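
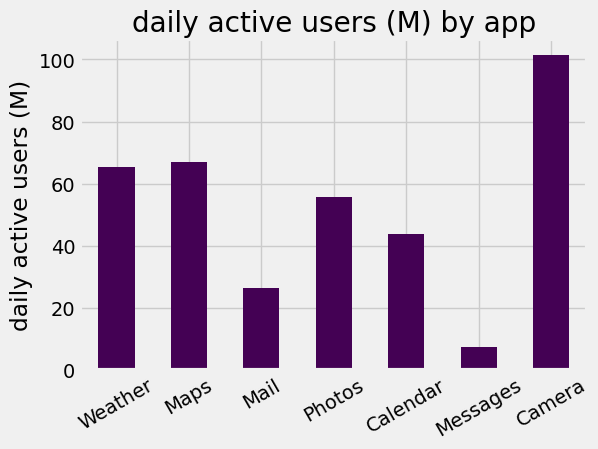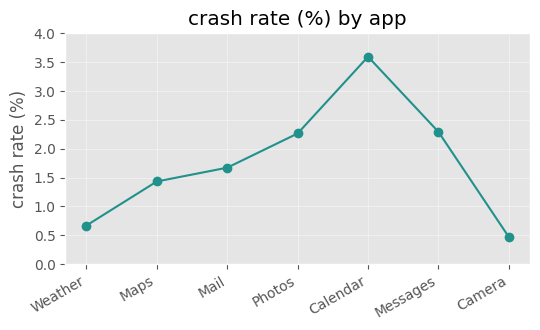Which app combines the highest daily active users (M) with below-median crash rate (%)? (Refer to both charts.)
Chart 2 median crash rate (%) ≈ 1.5; below-median apps: Weather, Maps, Camera. Among those, Camera has the highest daily active users (M) (≈ 100).

Camera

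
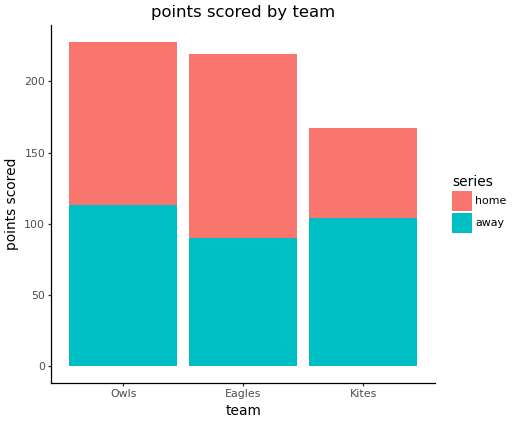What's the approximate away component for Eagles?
≈ 80

away top ≈ 80, bottom ≈ 0; segment ≈ 80.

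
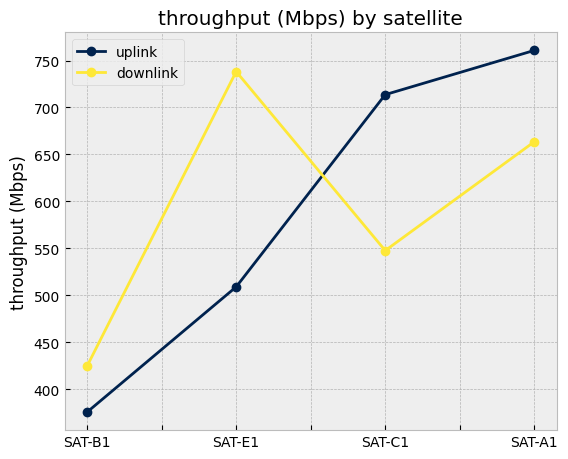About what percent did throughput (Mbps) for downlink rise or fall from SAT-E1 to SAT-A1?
≈ -13.3%

SAT-E1 ≈ 750, SAT-A1 ≈ 650; (650 − 750) / 750 ≈ -13.3%.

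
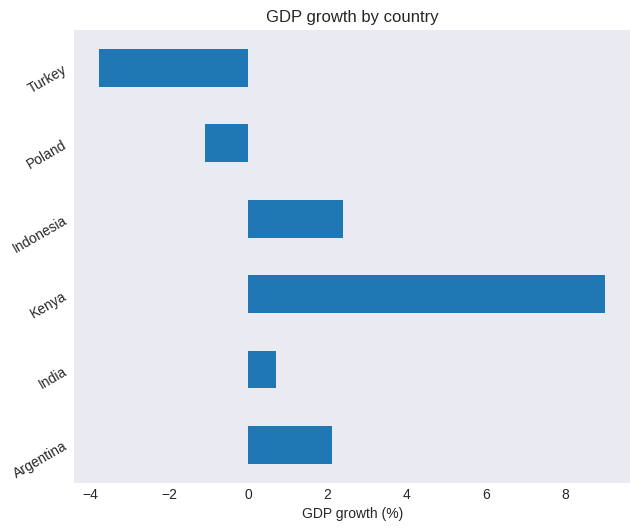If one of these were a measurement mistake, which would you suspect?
Kenya ≈ 8; the rest sit between ≈ -4 and ≈ 2.

Kenya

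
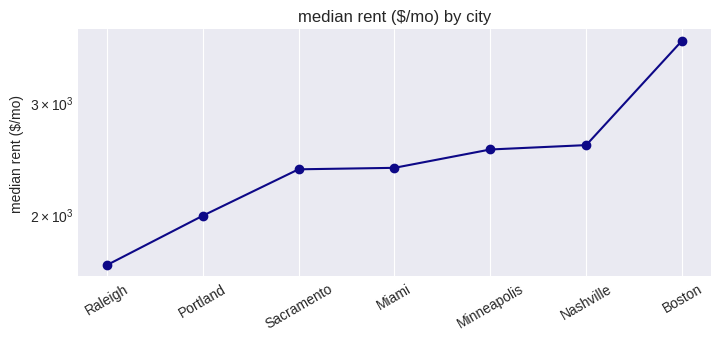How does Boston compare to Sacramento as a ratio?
≈ 1.58×

Boston ≈ 3800, Sacramento ≈ 2400; 3800/2400 ≈ 1.58.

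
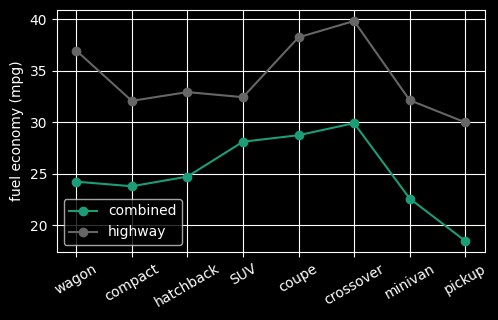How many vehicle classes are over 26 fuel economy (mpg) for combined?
3

Above 26: SUV, coupe, crossover.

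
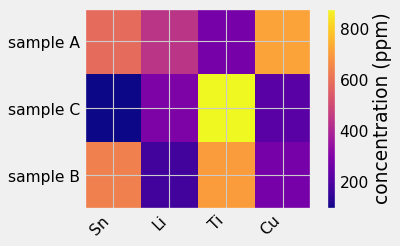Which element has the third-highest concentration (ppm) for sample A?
Top 4 for sample A: Cu ≈ 700, Sn ≈ 600, Li ≈ 400, Ti ≈ 300.

Li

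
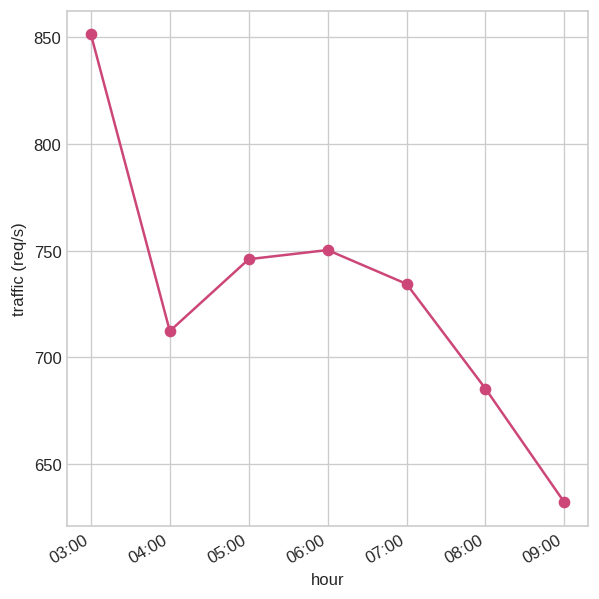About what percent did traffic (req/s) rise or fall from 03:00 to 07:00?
03:00 ≈ 860, 07:00 ≈ 740; (740 − 860) / 860 ≈ -14%.

≈ -14%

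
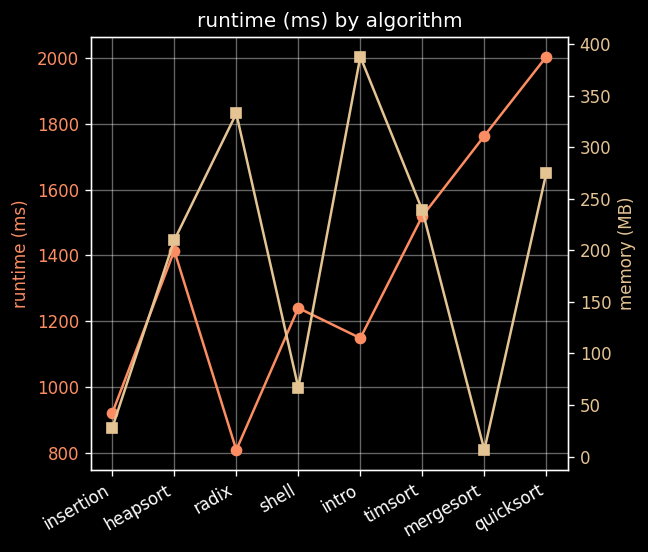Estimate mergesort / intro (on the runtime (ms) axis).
mergesort ≈ 1800, intro ≈ 1100; 1800/1100 ≈ 1.64.

≈ 1.64×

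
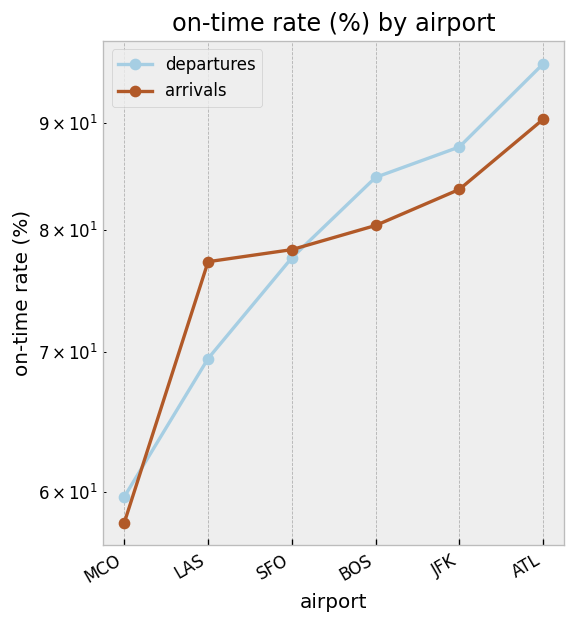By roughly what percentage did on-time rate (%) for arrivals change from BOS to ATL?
BOS ≈ 80, ATL ≈ 90; (90 − 80) / 80 ≈ +12.5%.

≈ +12.5%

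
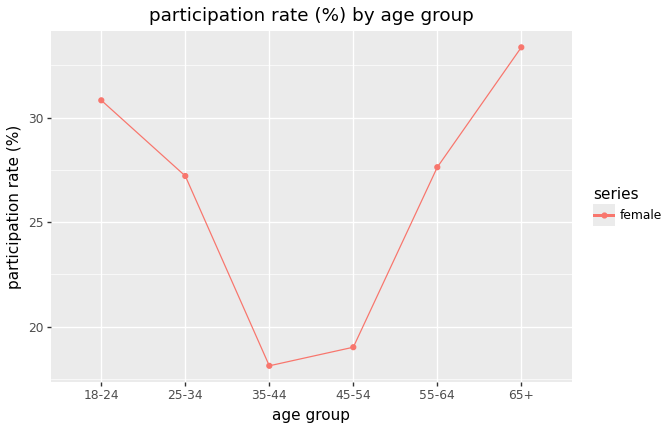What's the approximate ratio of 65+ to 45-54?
65+ ≈ 34, 45-54 ≈ 20; 34/20 ≈ 1.7.

≈ 1.7×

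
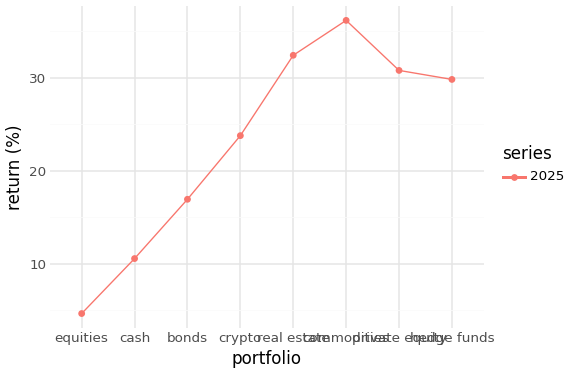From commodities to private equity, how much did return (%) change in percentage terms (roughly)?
≈ -14.3%

commodities ≈ 35, private equity ≈ 30; (30 − 35) / 35 ≈ -14.3%.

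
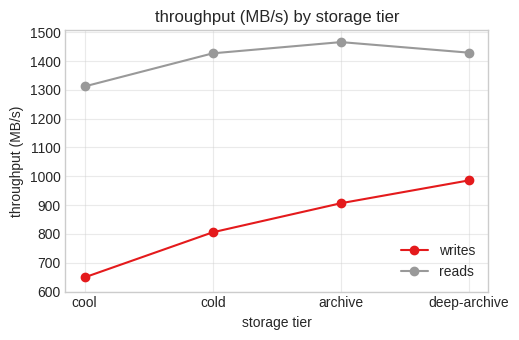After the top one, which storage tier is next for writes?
Top 3 for writes: deep-archive ≈ 1000, archive ≈ 900, cold ≈ 800.

archive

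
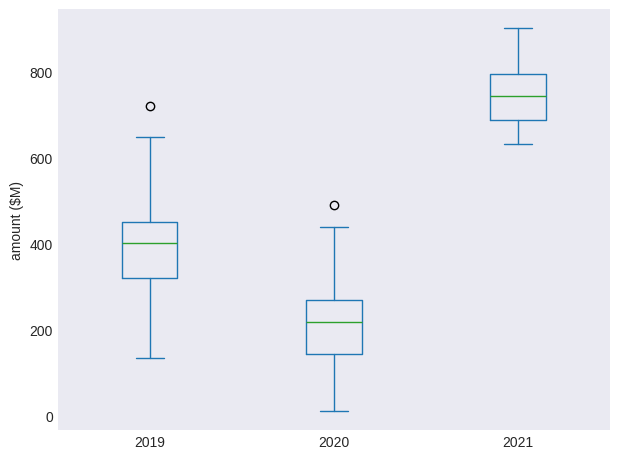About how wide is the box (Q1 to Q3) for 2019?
≈ 150

Q3 ≈ 450, Q1 ≈ 300; IQR ≈ 150.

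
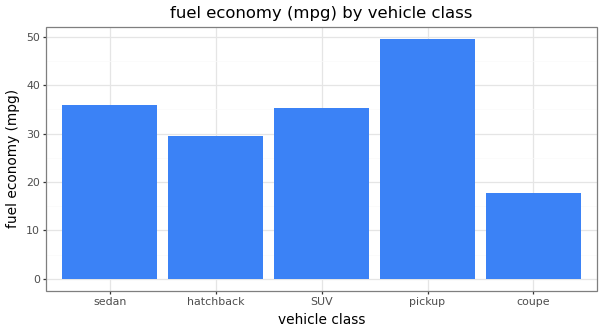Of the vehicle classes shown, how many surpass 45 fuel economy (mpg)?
Above 45: pickup.

1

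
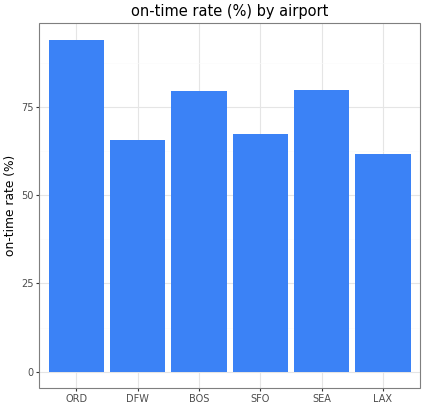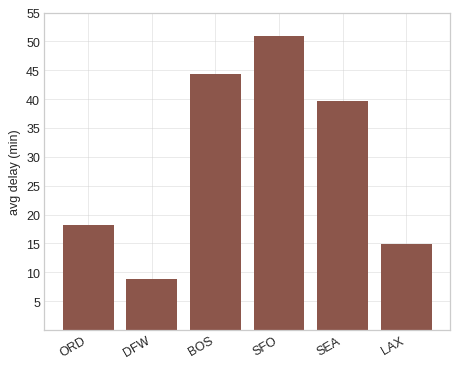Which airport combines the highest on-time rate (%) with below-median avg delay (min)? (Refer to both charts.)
ORD

Chart 2 median avg delay (min) ≈ 30; below-median airports: ORD, DFW, LAX. Among those, ORD has the highest on-time rate (%) (≈ 90).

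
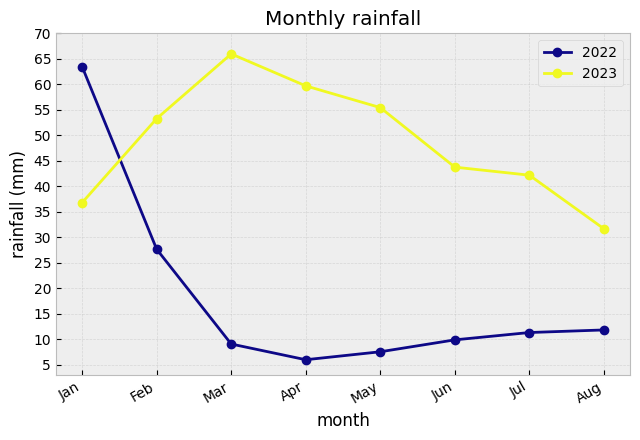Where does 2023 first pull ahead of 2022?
Jan: 2023 ≈ 35 vs 2022 ≈ 65 (not yet); Feb: 2023 ≈ 55 vs 2022 ≈ 30 (first crossover).

Feb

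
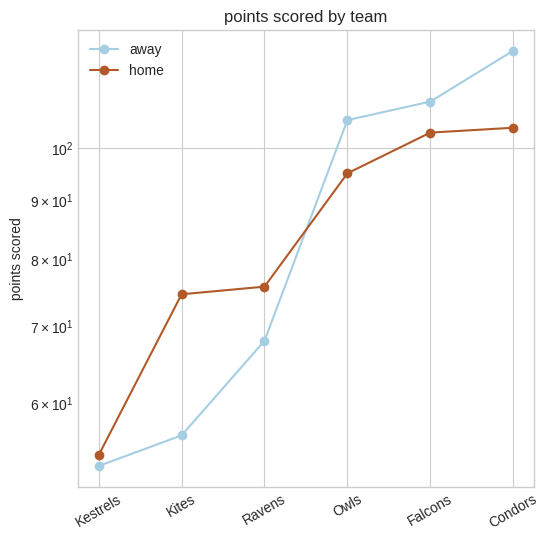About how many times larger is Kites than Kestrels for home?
Kites ≈ 70, Kestrels ≈ 50; 70/50 ≈ 1.4.

≈ 1.4×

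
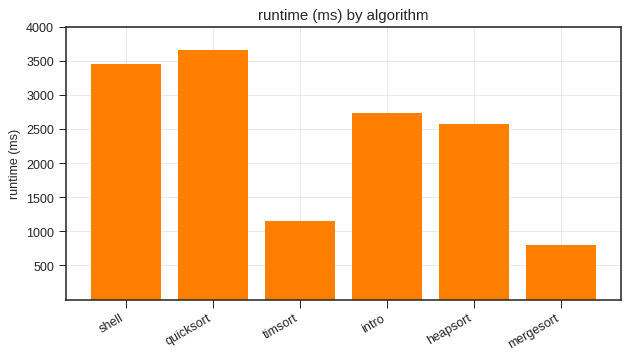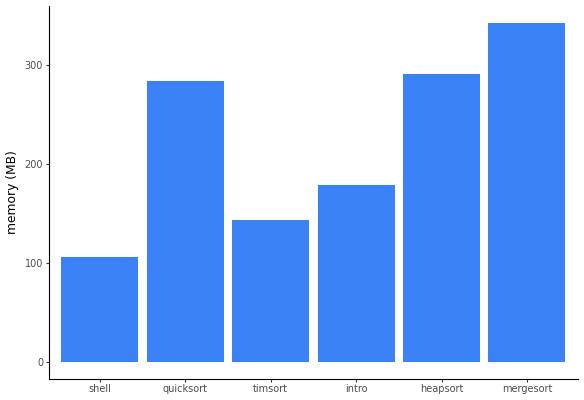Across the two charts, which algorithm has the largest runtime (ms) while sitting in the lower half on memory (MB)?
Chart 2 median memory (MB) ≈ 250; below-median algorithms: shell, timsort, intro. Among those, shell has the highest runtime (ms) (≈ 3500).

shell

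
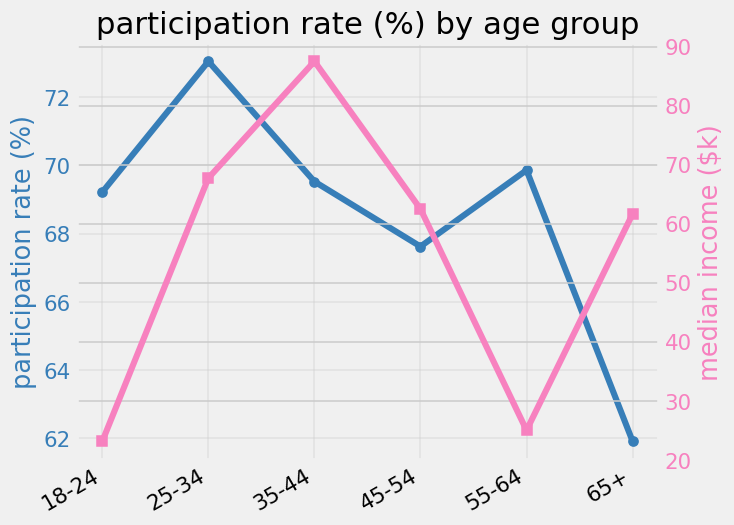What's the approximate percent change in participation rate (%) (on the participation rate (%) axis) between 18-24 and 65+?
18-24 ≈ 69, 65+ ≈ 62; (62 − 69) / 69 ≈ -10.1%.

≈ -10.1%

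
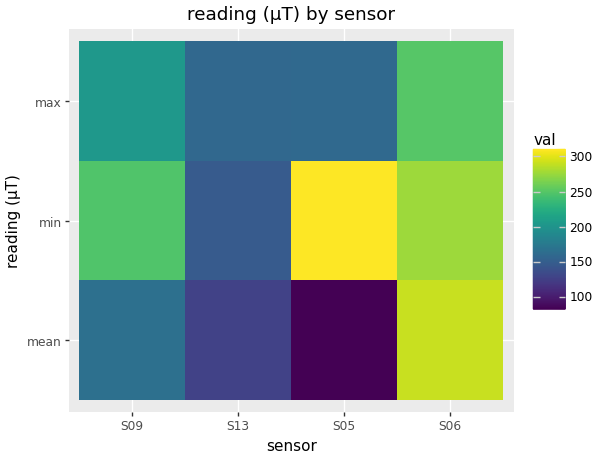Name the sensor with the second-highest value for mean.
S09

Top 3 for mean: S06 ≈ 300, S09 ≈ 160, S13 ≈ 120.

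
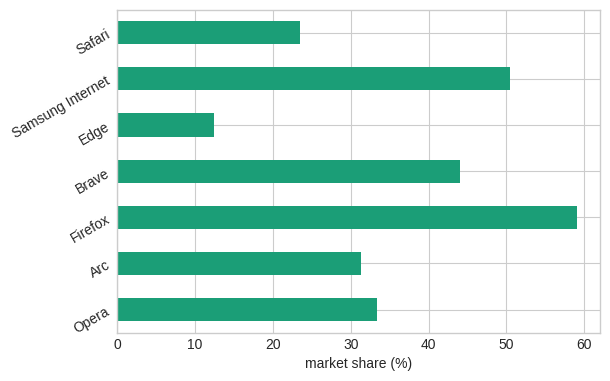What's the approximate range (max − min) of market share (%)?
Max Firefox ≈ 60, min Edge ≈ 10; range ≈ 50.

≈ 50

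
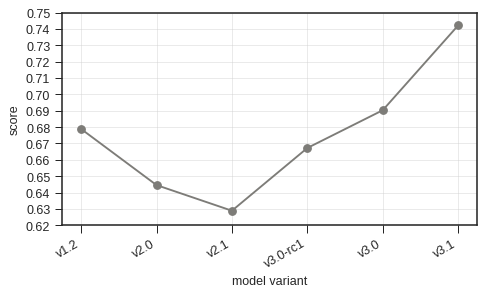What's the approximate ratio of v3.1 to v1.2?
v3.1 ≈ 0.74, v1.2 ≈ 0.68; 0.74/0.68 ≈ 1.09.

≈ 1.09×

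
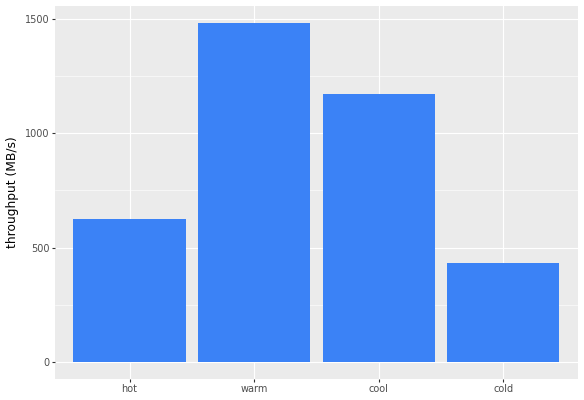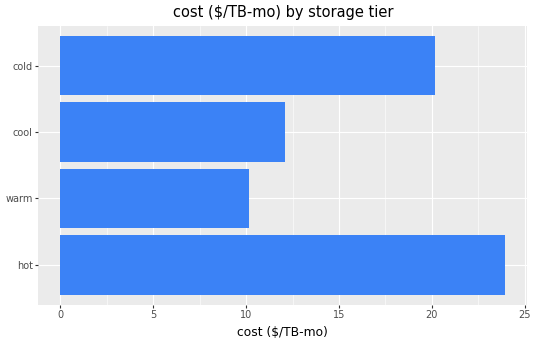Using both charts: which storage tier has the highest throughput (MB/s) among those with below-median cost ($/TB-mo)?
warm

Chart 2 median cost ($/TB-mo) ≈ 15; below-median storage tiers: warm, cool. Among those, warm has the highest throughput (MB/s) (≈ 1400).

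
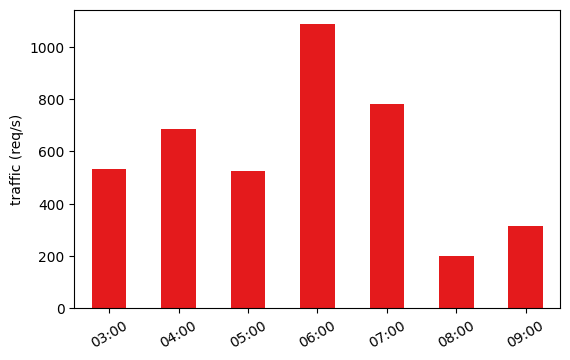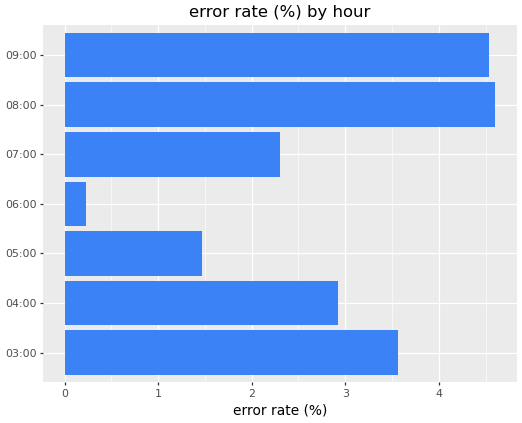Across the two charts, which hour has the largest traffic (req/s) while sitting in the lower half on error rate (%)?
Chart 2 median error rate (%) ≈ 3; below-median hours: 05:00, 06:00, 07:00. Among those, 06:00 has the highest traffic (req/s) (≈ 1100).

06:00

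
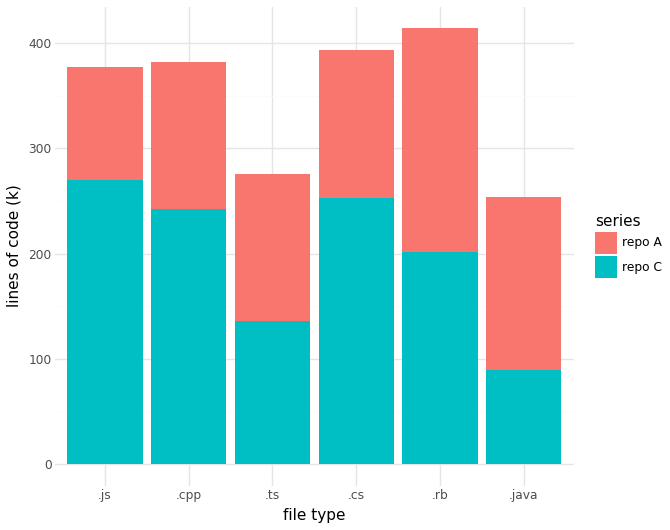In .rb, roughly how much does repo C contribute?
repo C top ≈ 200, bottom ≈ 0; segment ≈ 200.

≈ 200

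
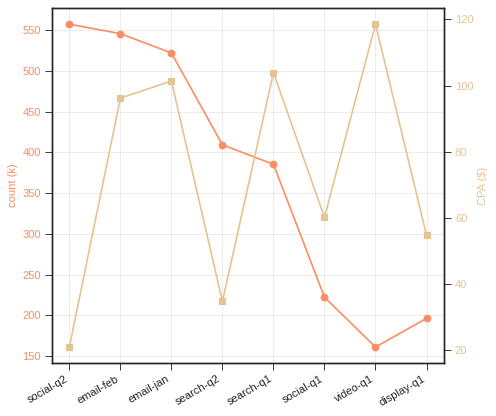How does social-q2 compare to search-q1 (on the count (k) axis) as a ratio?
≈ 1.38×

social-q2 ≈ 550, search-q1 ≈ 400; 550/400 ≈ 1.38.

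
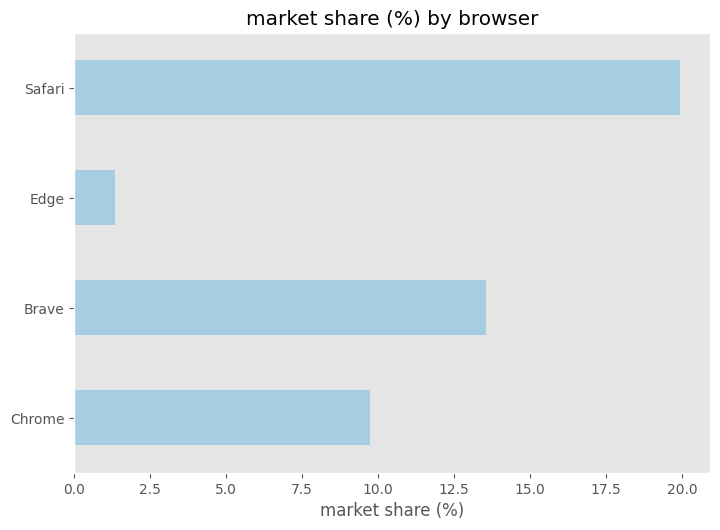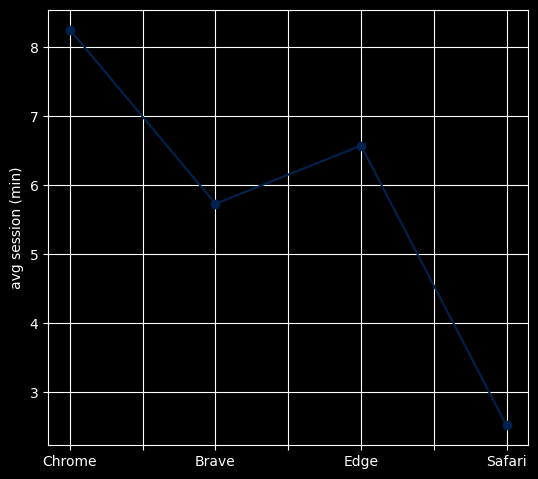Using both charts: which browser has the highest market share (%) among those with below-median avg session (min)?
Safari

Chart 2 median avg session (min) ≈ 6; below-median browsers: Brave, Safari. Among those, Safari has the highest market share (%) (≈ 20).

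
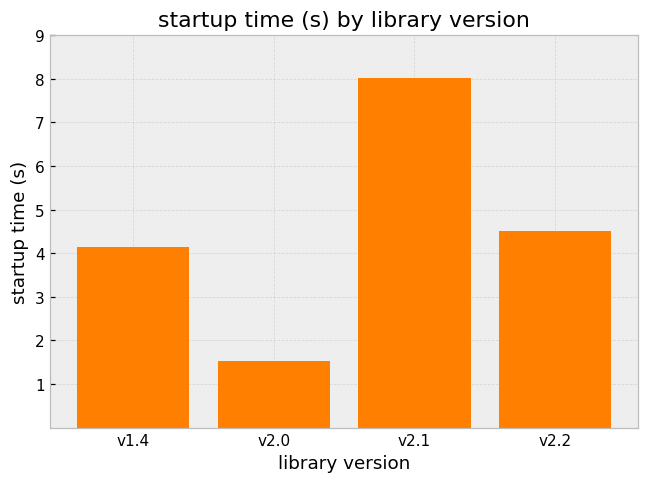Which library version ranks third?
Top 4: v2.1 ≈ 8, v2.2 ≈ 5, v1.4 ≈ 4, v2.0 ≈ 2.

v1.4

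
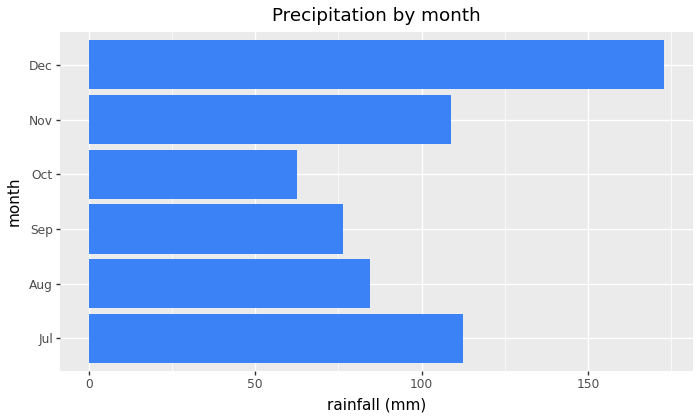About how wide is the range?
Max Dec ≈ 180, min Oct ≈ 60; range ≈ 120.

≈ 120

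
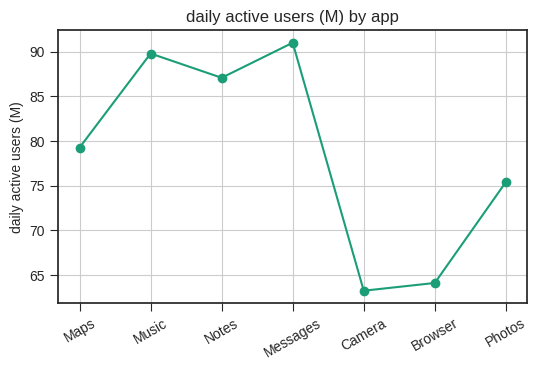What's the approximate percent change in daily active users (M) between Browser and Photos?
≈ +15.4%

Browser ≈ 65, Photos ≈ 75; (75 − 65) / 65 ≈ +15.4%.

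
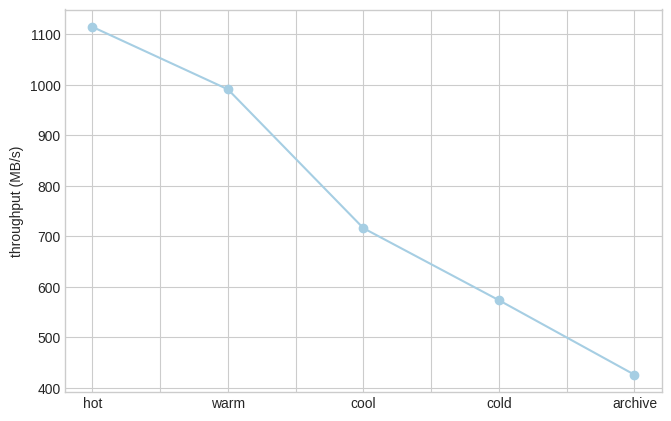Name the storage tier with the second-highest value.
Top 3: hot ≈ 1100, warm ≈ 1000, cool ≈ 700.

warm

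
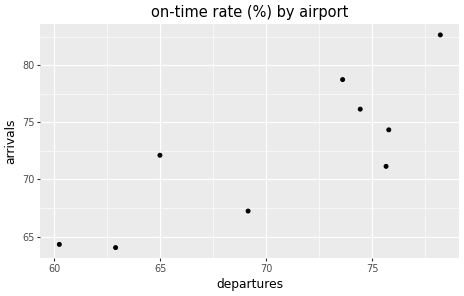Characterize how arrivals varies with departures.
Points are positively correlated; strong (|r| ≈ 0.8).

positive, strong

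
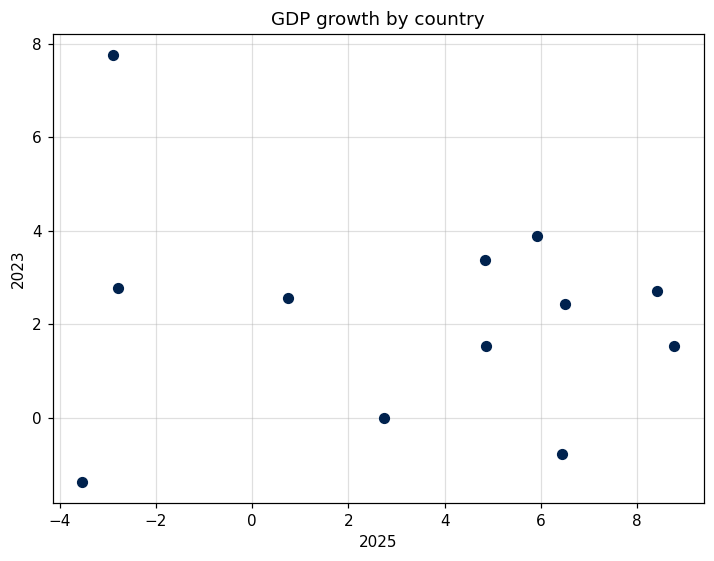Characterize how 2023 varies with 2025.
Points are roughly uncorrelated; weak (|r| ≈ 0.2).

no clear correlation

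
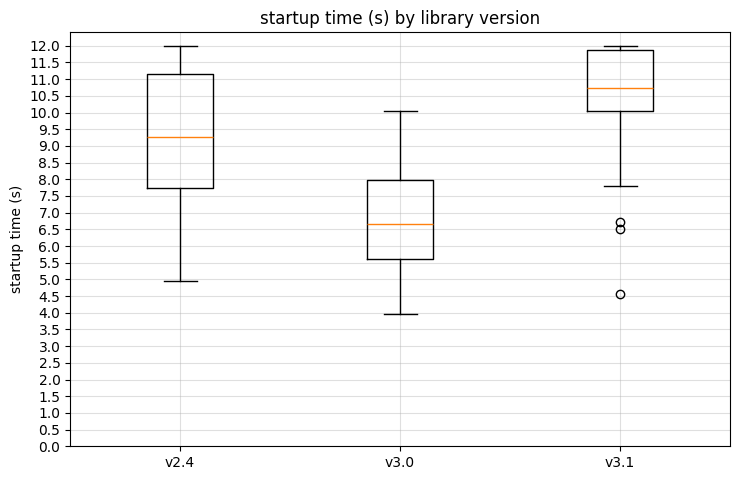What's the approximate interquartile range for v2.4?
Q3 ≈ 11.0, Q1 ≈ 7.5; IQR ≈ 3.5.

≈ 3.5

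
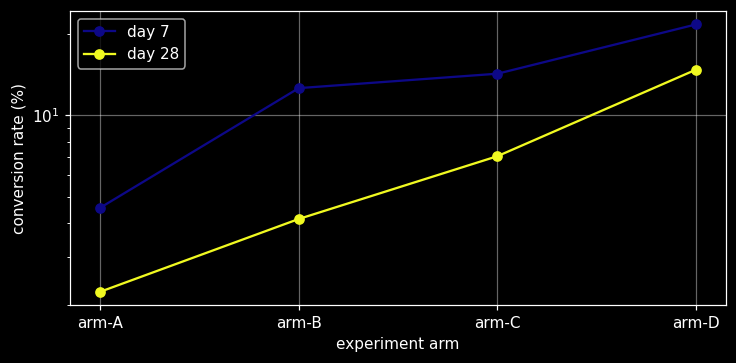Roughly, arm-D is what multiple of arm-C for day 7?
≈ 1.57×

arm-D ≈ 22, arm-C ≈ 14; 22/14 ≈ 1.57.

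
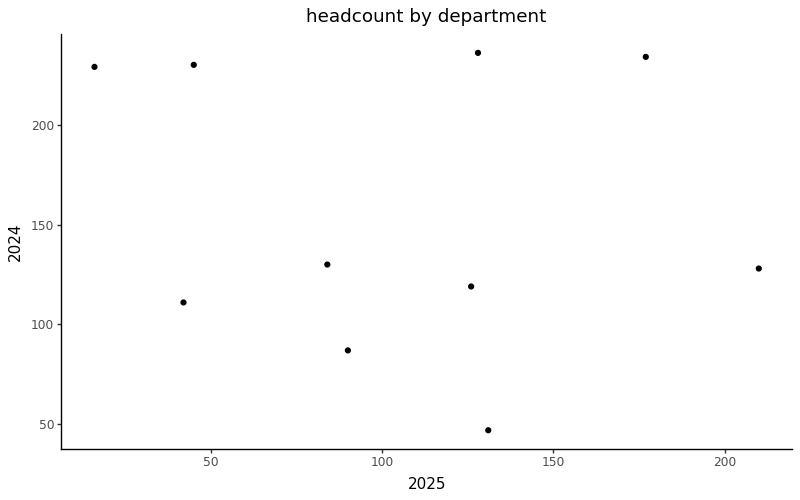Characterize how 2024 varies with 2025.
Points are roughly uncorrelated; weak (|r| ≈ 0.1).

no clear correlation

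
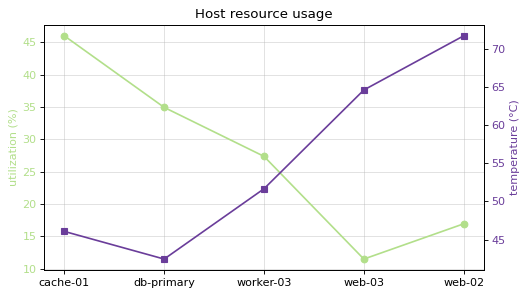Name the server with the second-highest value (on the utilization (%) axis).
Top 3 (on the utilization (%) axis): cache-01 ≈ 45, db-primary ≈ 35, worker-03 ≈ 25.

db-primary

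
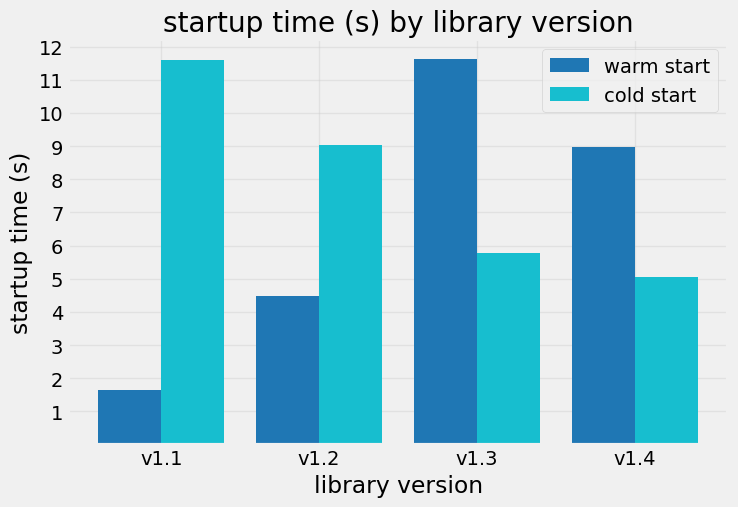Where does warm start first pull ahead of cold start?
v1.2: warm start ≈ 4 vs cold start ≈ 9 (not yet); v1.3: warm start ≈ 12 vs cold start ≈ 6 (first crossover).

v1.3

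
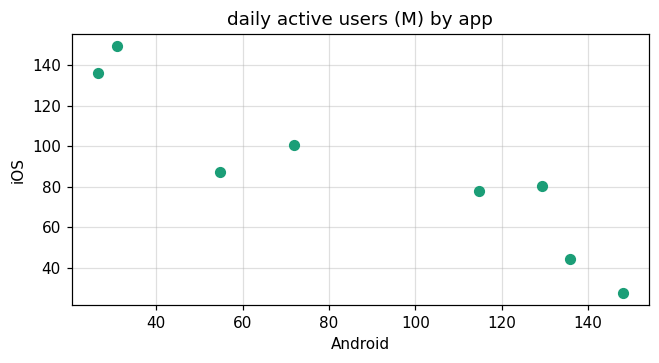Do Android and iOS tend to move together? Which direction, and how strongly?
negative, strong

Points are negatively correlated; strong (|r| ≈ 0.9).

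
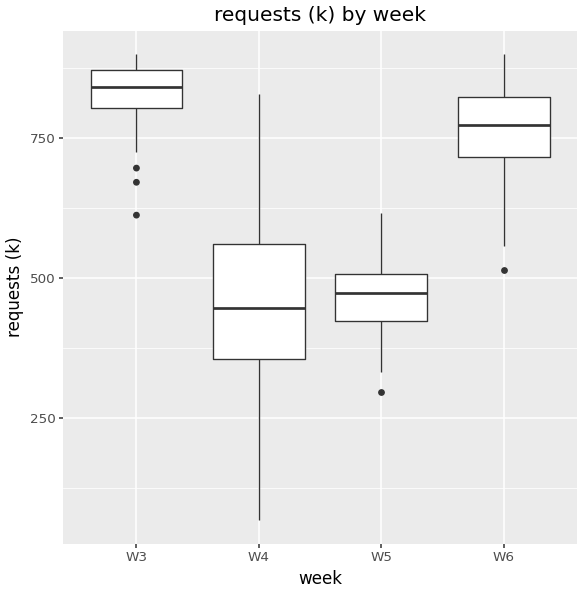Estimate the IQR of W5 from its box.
Q3 ≈ 500, Q1 ≈ 400; IQR ≈ 100.

≈ 100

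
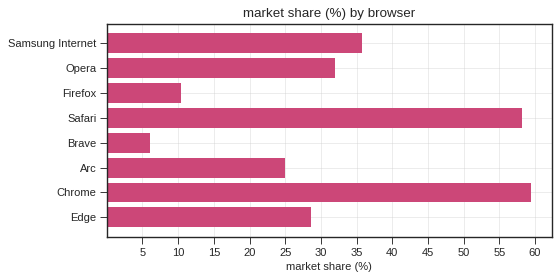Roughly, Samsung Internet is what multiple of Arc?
Samsung Internet ≈ 35, Arc ≈ 25; 35/25 ≈ 1.4.

≈ 1.4×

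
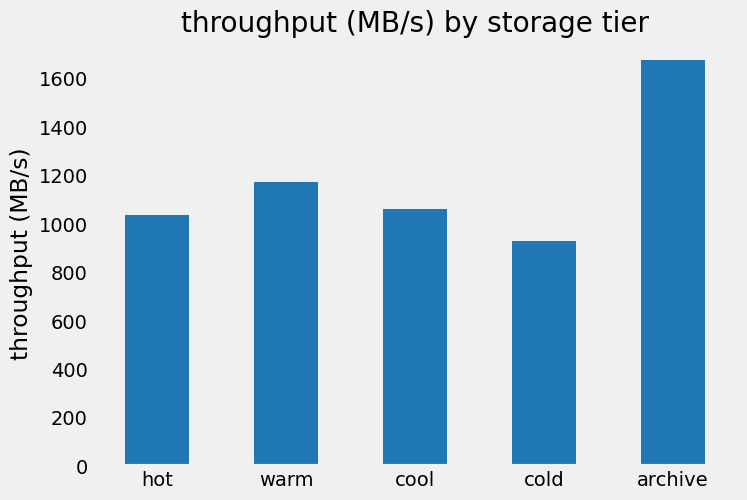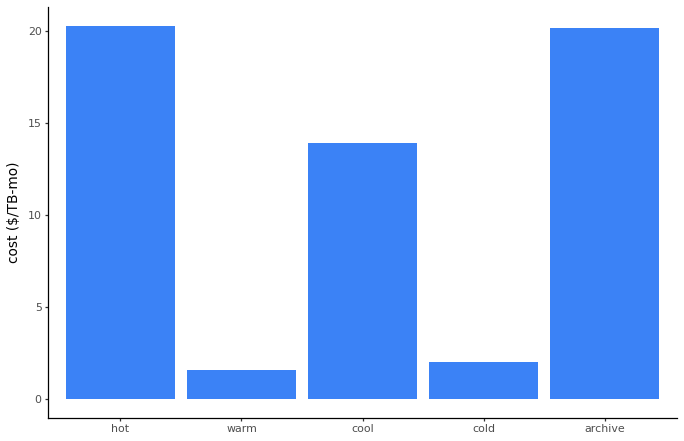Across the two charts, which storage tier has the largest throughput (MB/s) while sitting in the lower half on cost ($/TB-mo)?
Chart 2 median cost ($/TB-mo) ≈ 14; below-median storage tiers: warm, cold. Among those, warm has the highest throughput (MB/s) (≈ 1200).

warm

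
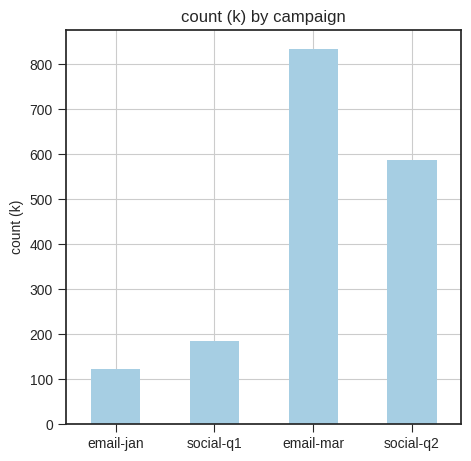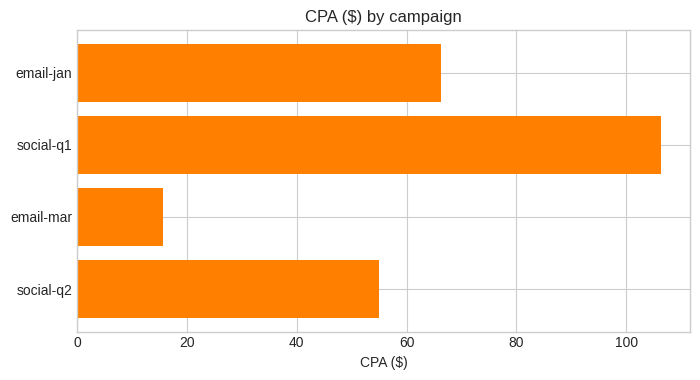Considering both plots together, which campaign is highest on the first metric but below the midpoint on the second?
email-mar

Chart 2 median CPA ($) ≈ 60; below-median campaigns: email-mar, social-q2. Among those, email-mar has the highest count (k) (≈ 800).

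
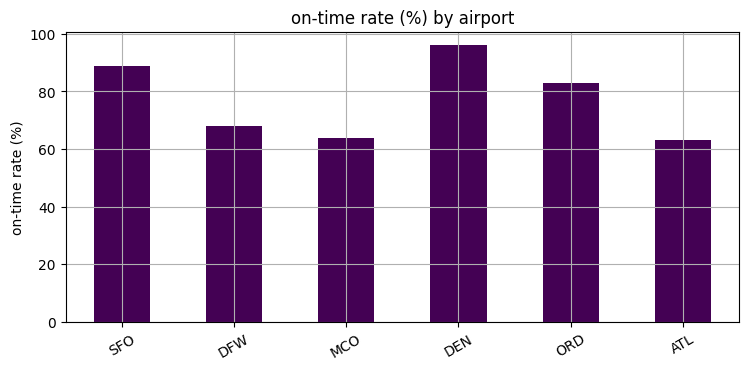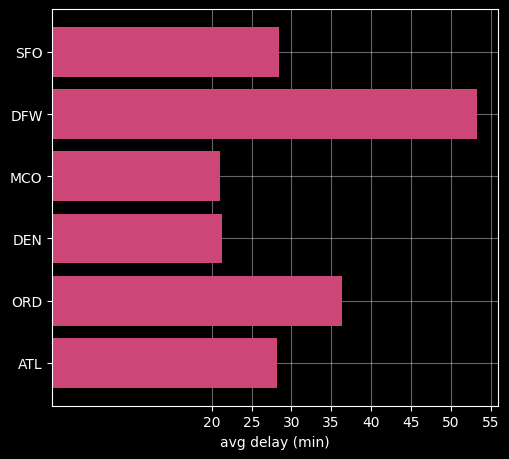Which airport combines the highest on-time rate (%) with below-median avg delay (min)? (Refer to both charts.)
Chart 2 median avg delay (min) ≈ 30; below-median airports: MCO, DEN, ATL. Among those, DEN has the highest on-time rate (%) (≈ 100).

DEN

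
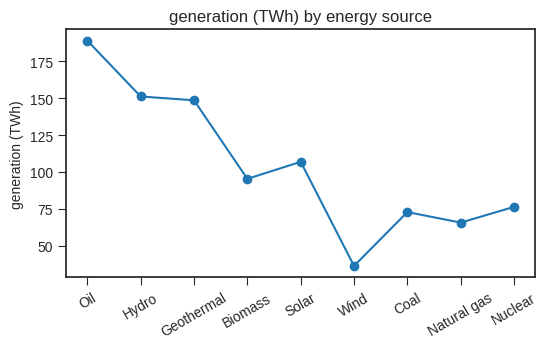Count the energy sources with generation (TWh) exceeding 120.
3

Above 120: Oil, Hydro, Geothermal.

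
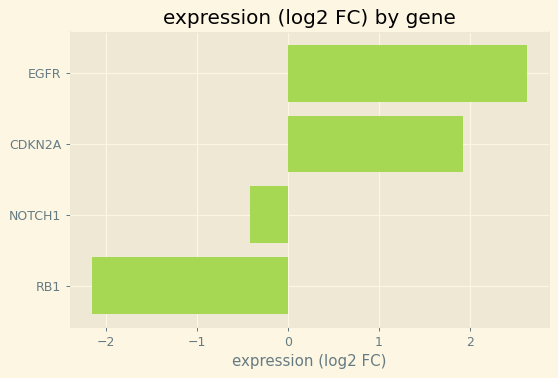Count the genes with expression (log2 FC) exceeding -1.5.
3

Above -1.5: EGFR, CDKN2A, NOTCH1.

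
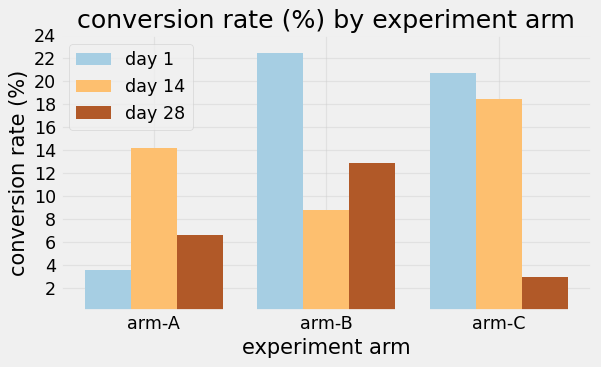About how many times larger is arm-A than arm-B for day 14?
arm-A ≈ 14, arm-B ≈ 8; 14/8 ≈ 1.75.

≈ 1.75×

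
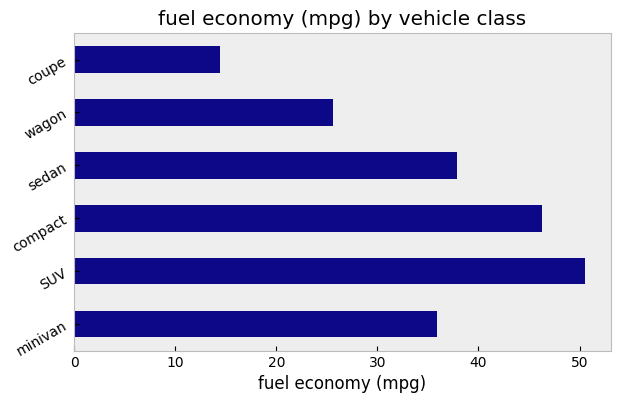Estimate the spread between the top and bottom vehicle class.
≈ 35

Max SUV ≈ 50, min coupe ≈ 15; range ≈ 35.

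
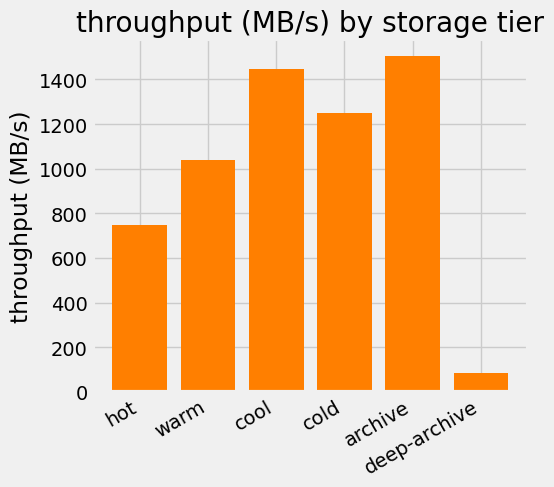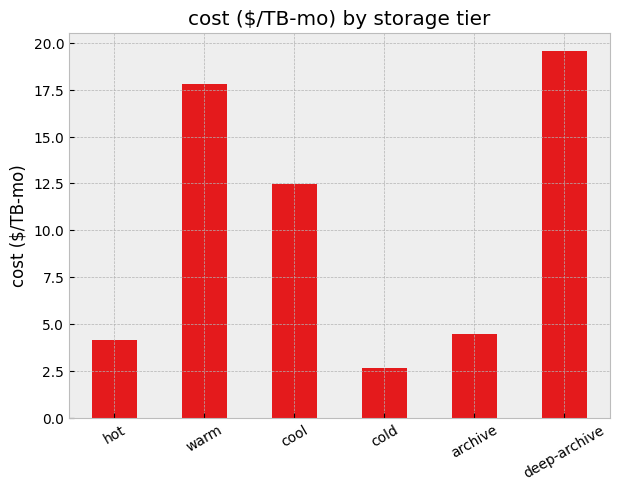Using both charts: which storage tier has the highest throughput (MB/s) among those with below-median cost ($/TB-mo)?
archive

Chart 2 median cost ($/TB-mo) ≈ 8; below-median storage tiers: hot, cold, archive. Among those, archive has the highest throughput (MB/s) (≈ 1600).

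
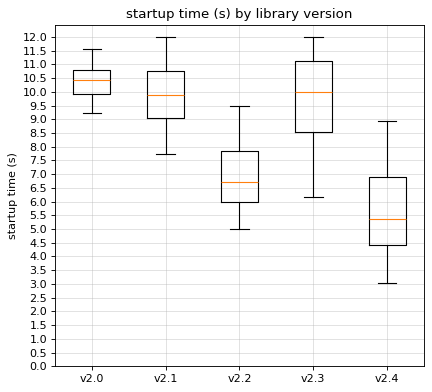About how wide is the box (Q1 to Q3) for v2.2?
≈ 2.0

Q3 ≈ 8.0, Q1 ≈ 6.0; IQR ≈ 2.0.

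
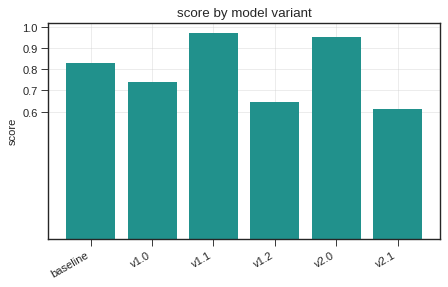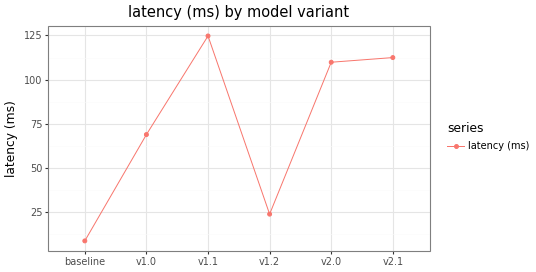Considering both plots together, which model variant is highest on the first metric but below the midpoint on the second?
Chart 2 median latency (ms) ≈ 80; below-median model variants: baseline, v1.0, v1.2. Among those, baseline has the highest score (≈ 0.8).

baseline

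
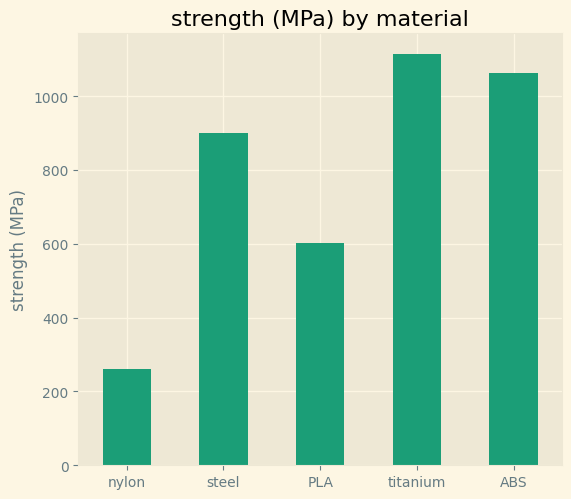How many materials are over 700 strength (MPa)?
3

Above 700: steel, titanium, ABS.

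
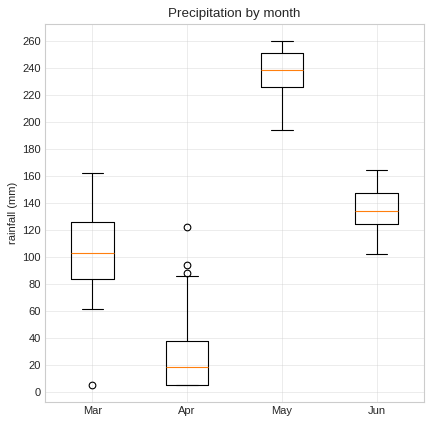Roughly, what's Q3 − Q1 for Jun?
≈ 20

Q3 ≈ 140, Q1 ≈ 120; IQR ≈ 20.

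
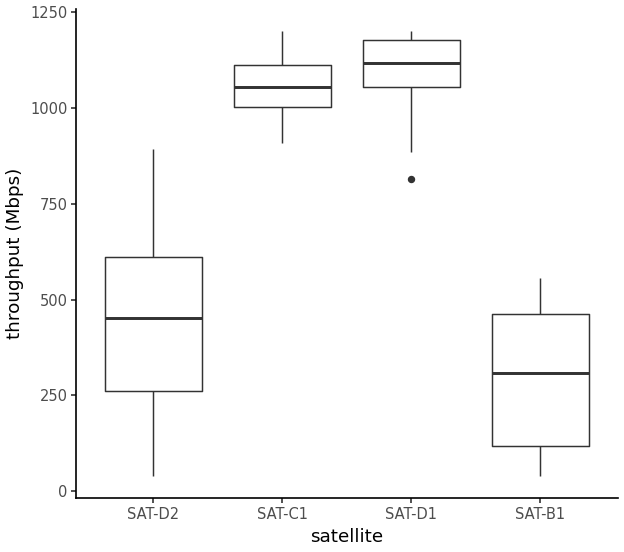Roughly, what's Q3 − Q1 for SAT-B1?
≈ 400

Q3 ≈ 500, Q1 ≈ 100; IQR ≈ 400.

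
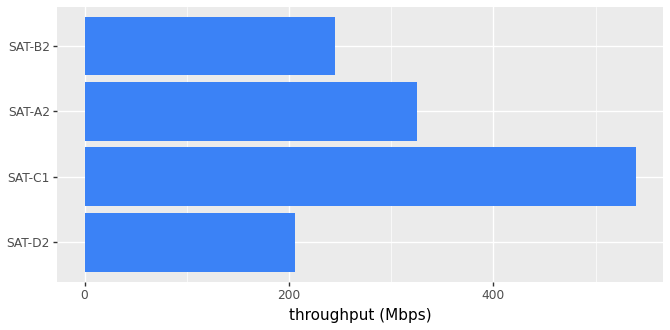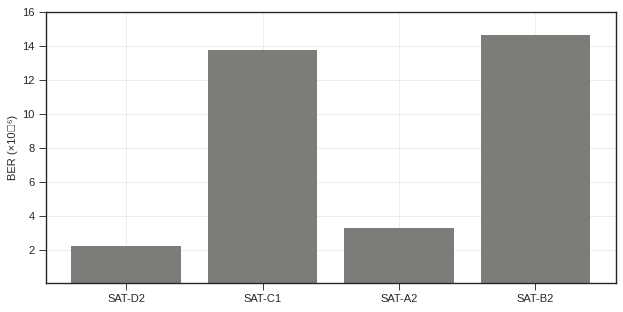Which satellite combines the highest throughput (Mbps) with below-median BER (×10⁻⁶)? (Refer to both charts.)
Chart 2 median BER (×10⁻⁶) ≈ 8; below-median satellites: SAT-D2, SAT-A2. Among those, SAT-A2 has the highest throughput (Mbps) (≈ 300).

SAT-A2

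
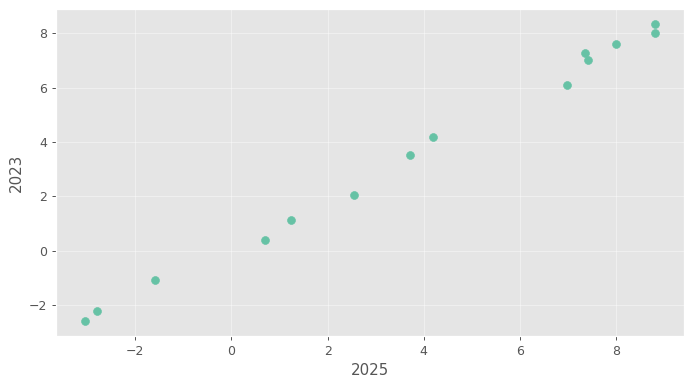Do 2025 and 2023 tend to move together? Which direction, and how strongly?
Points are positively correlated; strong (|r| ≈ 1.0).

positive, strong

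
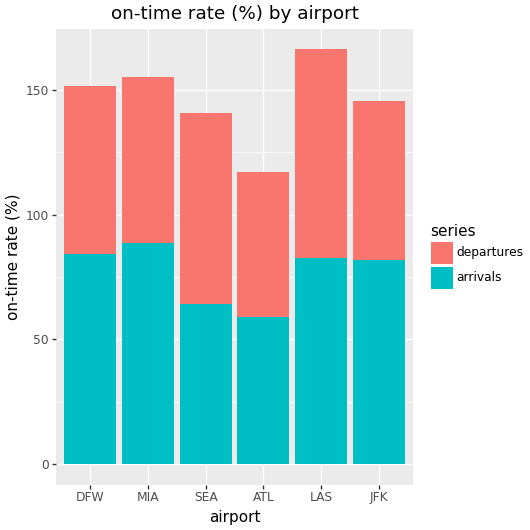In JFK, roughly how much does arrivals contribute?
arrivals top ≈ 80, bottom ≈ 0; segment ≈ 80.

≈ 80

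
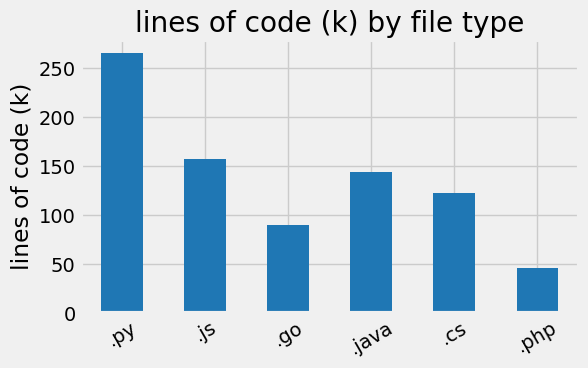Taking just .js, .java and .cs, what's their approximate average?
≈ 142

(150 + 150 + 125) / 3 ≈ 142.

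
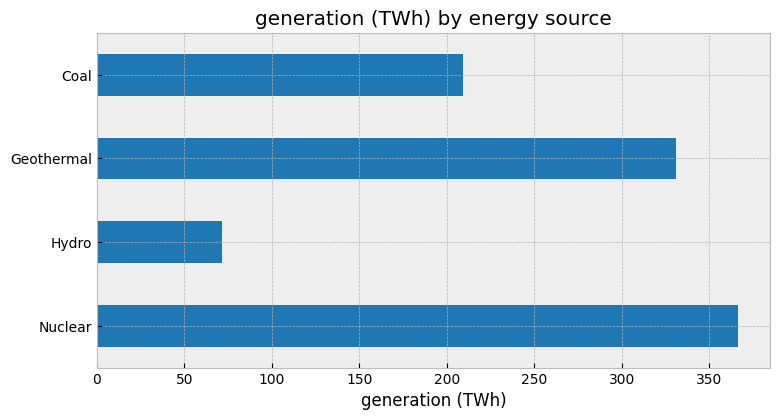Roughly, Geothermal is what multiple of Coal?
Geothermal ≈ 350, Coal ≈ 200; 350/200 ≈ 1.75.

≈ 1.75×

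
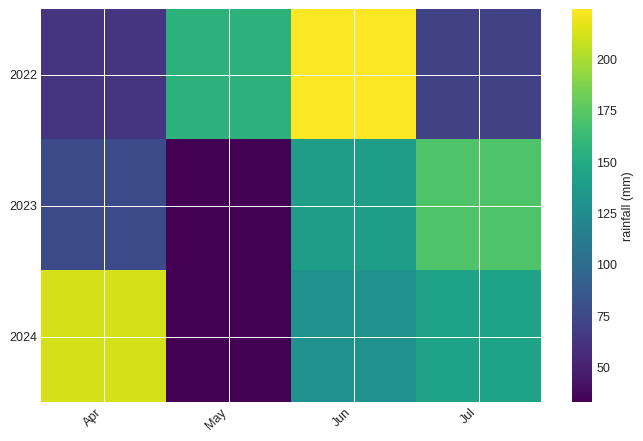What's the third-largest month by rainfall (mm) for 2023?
Apr

Top 4 for 2023: Jul ≈ 180, Jun ≈ 140, Apr ≈ 80, May ≈ 40.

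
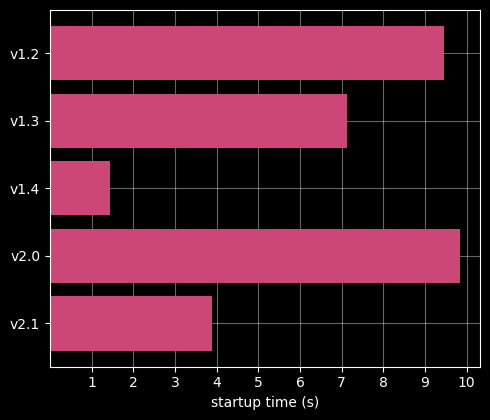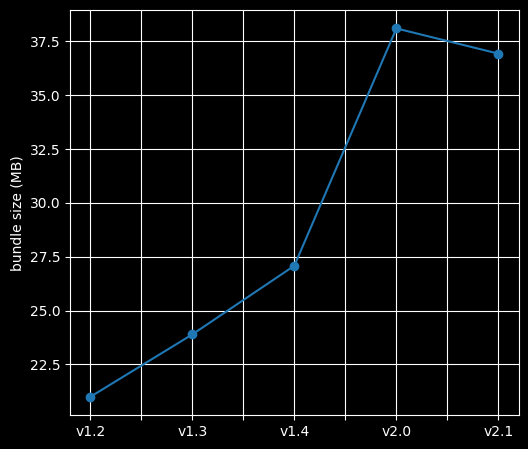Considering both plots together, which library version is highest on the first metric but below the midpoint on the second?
v1.2

Chart 2 median bundle size (MB) ≈ 25; below-median library versions: v1.2, v1.3. Among those, v1.2 has the highest startup time (s) (≈ 9).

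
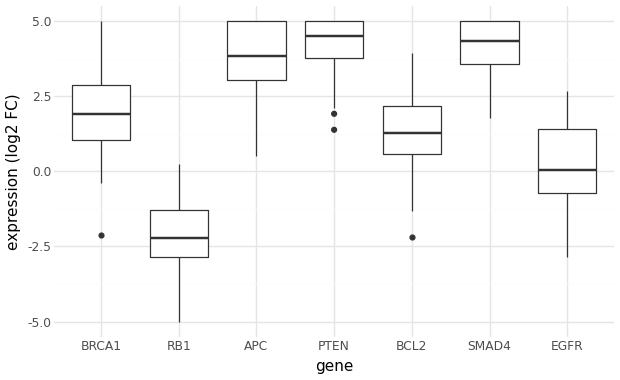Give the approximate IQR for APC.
Q3 ≈ 5, Q1 ≈ 3; IQR ≈ 2.

≈ 2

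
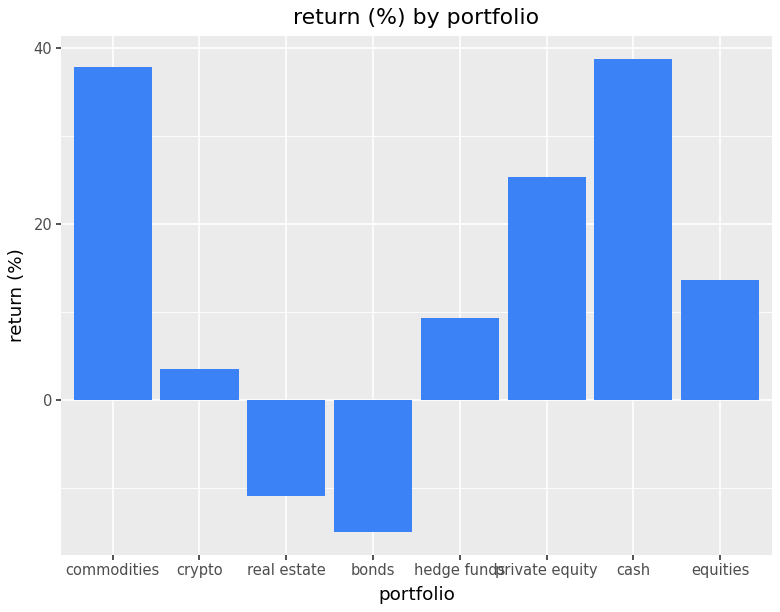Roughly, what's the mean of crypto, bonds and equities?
(5 + -15 + 15) / 3 ≈ 2.

≈ 2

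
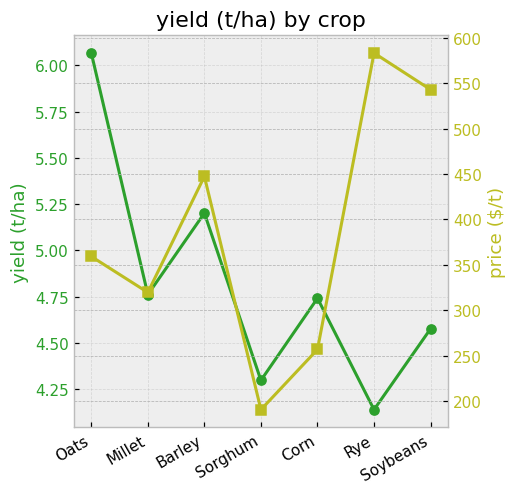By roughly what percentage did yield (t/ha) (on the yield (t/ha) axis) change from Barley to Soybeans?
≈ -11.5%

Barley ≈ 5.2, Soybeans ≈ 4.6; (4.6 − 5.2) / 5.2 ≈ -11.5%.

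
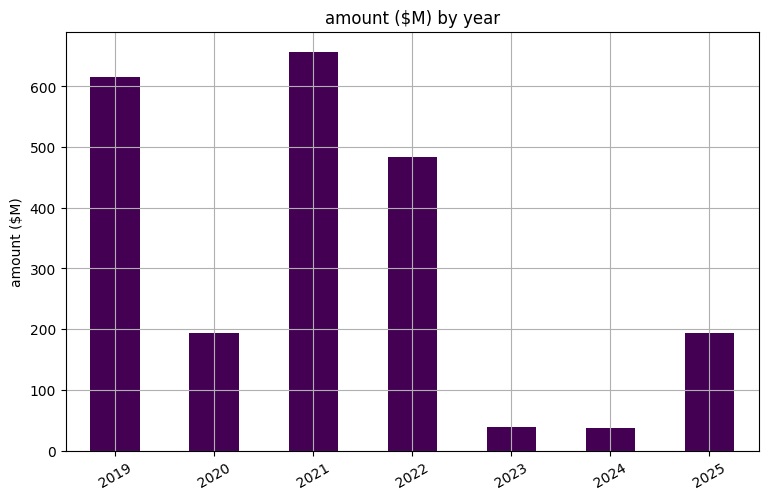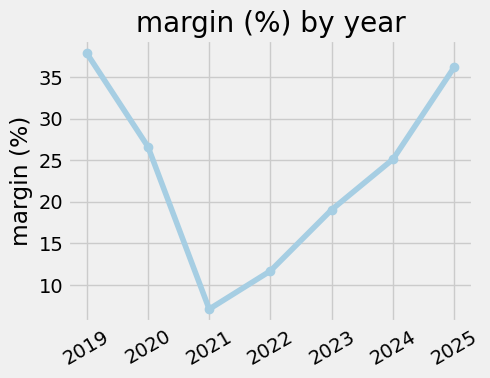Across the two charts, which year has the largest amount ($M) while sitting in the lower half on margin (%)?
Chart 2 median margin (%) ≈ 25; below-median years: 2021, 2022, 2023. Among those, 2021 has the highest amount ($M) (≈ 700).

2021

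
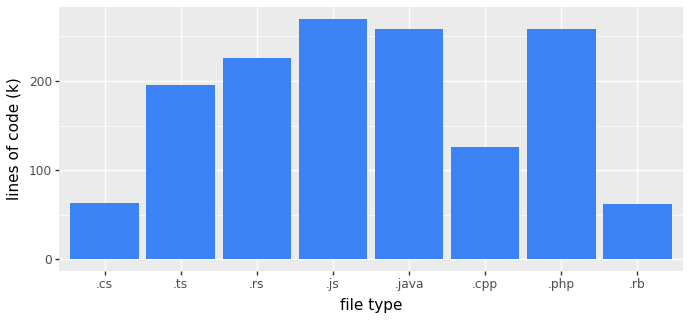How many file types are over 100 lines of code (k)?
Above 100: .ts, .rs, .js, .java, .cpp, .php.

6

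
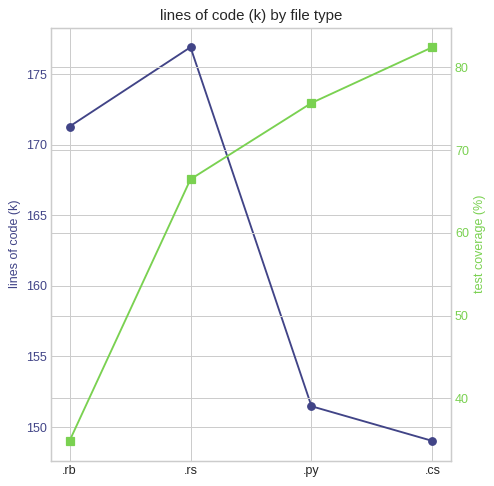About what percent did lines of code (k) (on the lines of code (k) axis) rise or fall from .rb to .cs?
.rb ≈ 170, .cs ≈ 150; (150 − 170) / 170 ≈ -11.8%.

≈ -11.8%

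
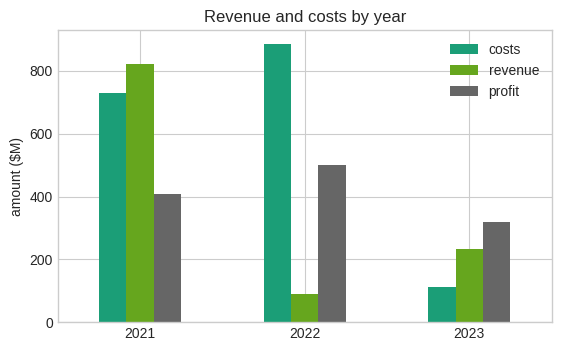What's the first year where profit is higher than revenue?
2022

2021: profit ≈ 400 vs revenue ≈ 800 (not yet); 2022: profit ≈ 500 vs revenue ≈ 100 (first crossover).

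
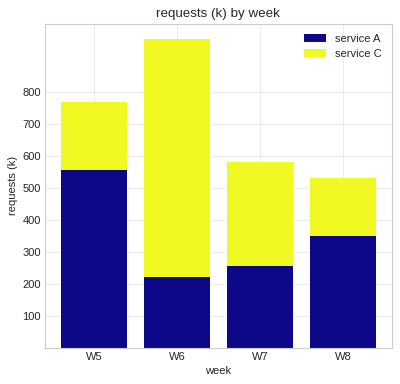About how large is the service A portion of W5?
≈ 600

service A top ≈ 600, bottom ≈ 0; segment ≈ 600.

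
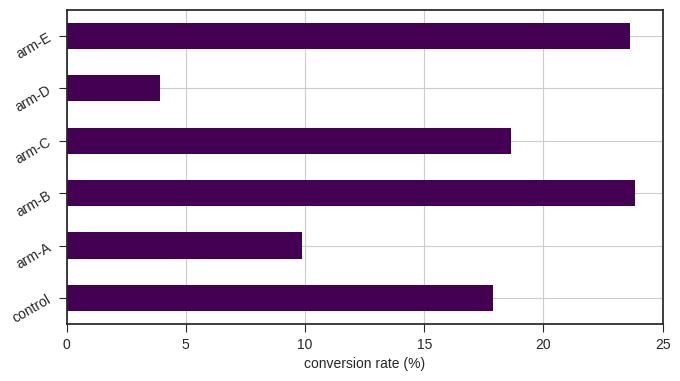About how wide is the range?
Max arm-B ≈ 24, min arm-D ≈ 4; range ≈ 20.

≈ 20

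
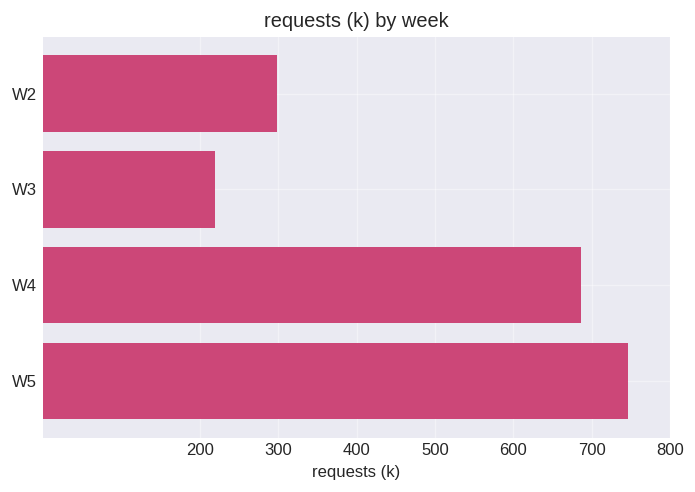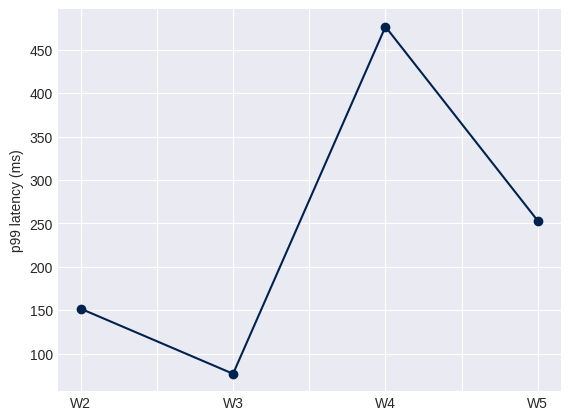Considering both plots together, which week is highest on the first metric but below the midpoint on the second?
W2

Chart 2 median p99 latency (ms) ≈ 200; below-median weeks: W2, W3. Among those, W2 has the highest requests (k) (≈ 300).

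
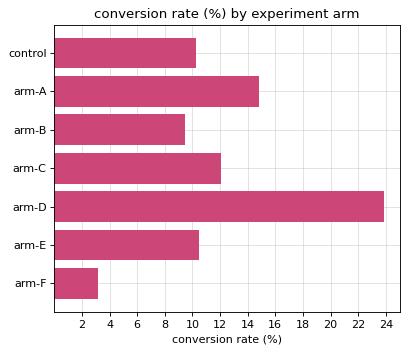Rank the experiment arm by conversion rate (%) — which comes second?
Top 3: arm-D ≈ 24, arm-A ≈ 14, arm-C ≈ 12.

arm-A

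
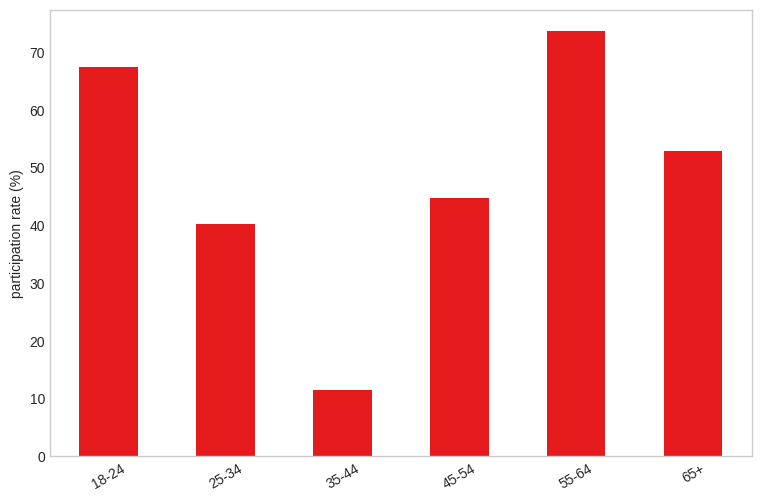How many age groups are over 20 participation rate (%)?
5

Above 20: 18-24, 25-34, 45-54, 55-64, 65+.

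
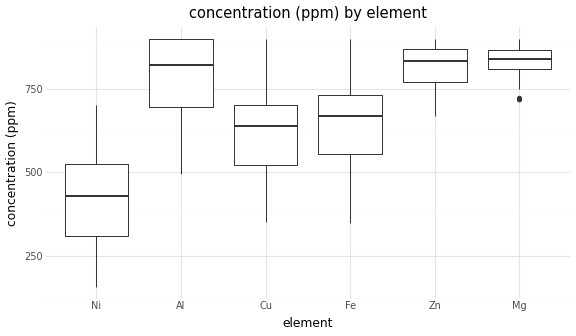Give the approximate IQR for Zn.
≈ 100

Q3 ≈ 850, Q1 ≈ 750; IQR ≈ 100.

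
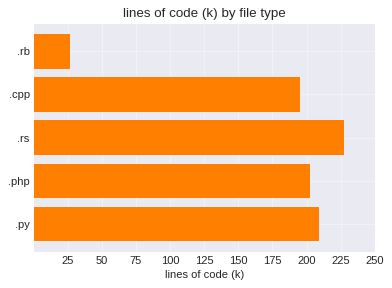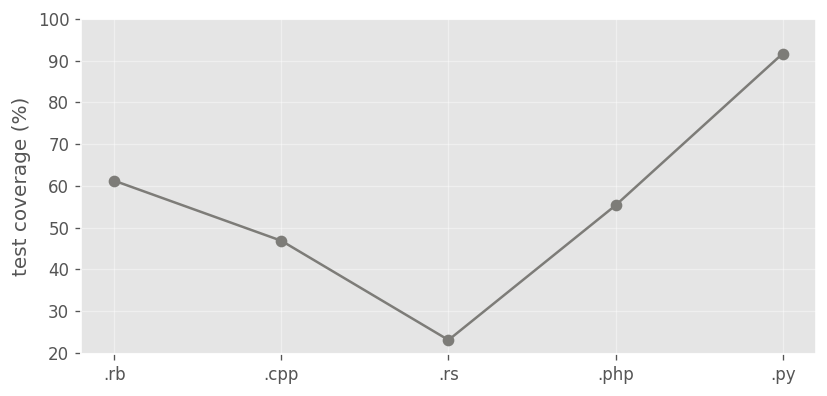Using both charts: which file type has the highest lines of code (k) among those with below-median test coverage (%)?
Chart 2 median test coverage (%) ≈ 60; below-median file types: .cpp, .rs. Among those, .rs has the highest lines of code (k) (≈ 225).

.rs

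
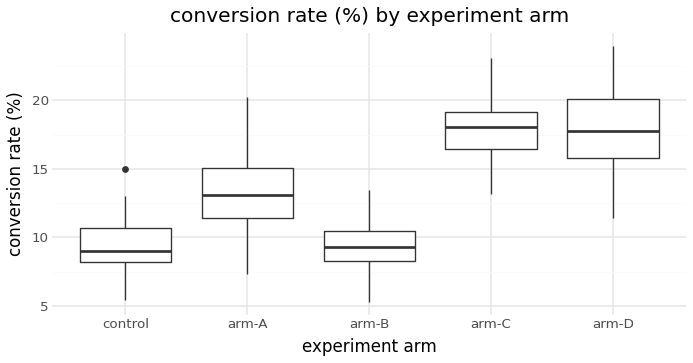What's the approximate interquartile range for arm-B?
≈ 2

Q3 ≈ 10, Q1 ≈ 8; IQR ≈ 2.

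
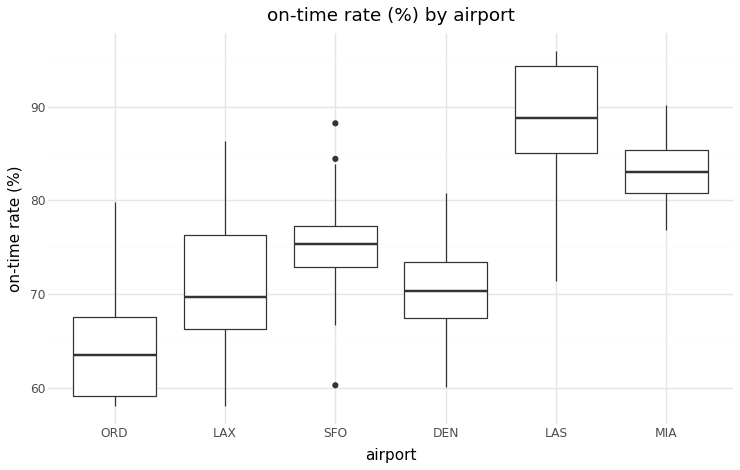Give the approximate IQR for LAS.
≈ 10

Q3 ≈ 95, Q1 ≈ 85; IQR ≈ 10.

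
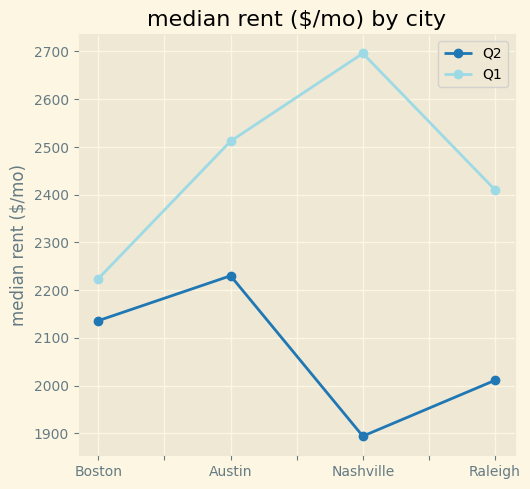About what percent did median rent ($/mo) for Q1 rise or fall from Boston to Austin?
≈ +13.6%

Boston ≈ 2200, Austin ≈ 2500; (2500 − 2200) / 2200 ≈ +13.6%.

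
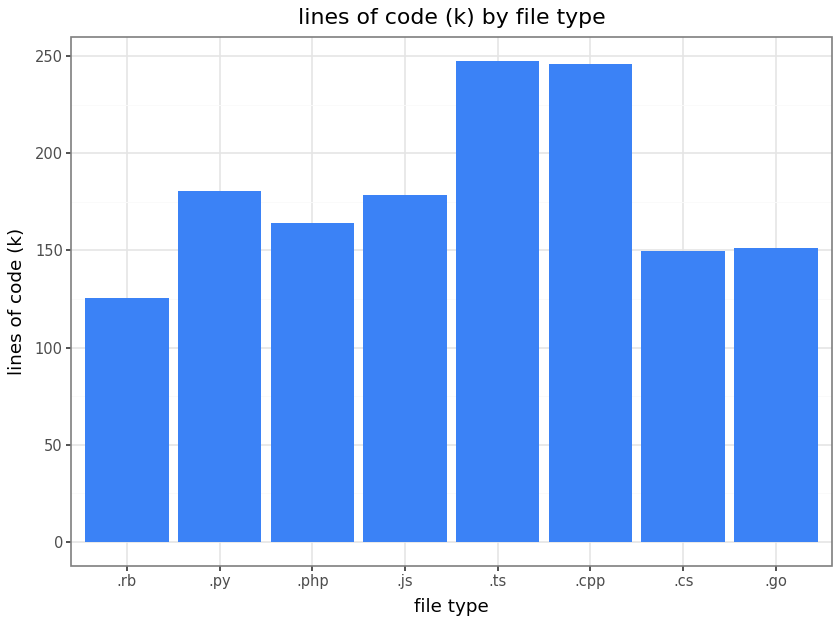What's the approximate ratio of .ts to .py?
.ts ≈ 250, .py ≈ 175; 250/175 ≈ 1.43.

≈ 1.43×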